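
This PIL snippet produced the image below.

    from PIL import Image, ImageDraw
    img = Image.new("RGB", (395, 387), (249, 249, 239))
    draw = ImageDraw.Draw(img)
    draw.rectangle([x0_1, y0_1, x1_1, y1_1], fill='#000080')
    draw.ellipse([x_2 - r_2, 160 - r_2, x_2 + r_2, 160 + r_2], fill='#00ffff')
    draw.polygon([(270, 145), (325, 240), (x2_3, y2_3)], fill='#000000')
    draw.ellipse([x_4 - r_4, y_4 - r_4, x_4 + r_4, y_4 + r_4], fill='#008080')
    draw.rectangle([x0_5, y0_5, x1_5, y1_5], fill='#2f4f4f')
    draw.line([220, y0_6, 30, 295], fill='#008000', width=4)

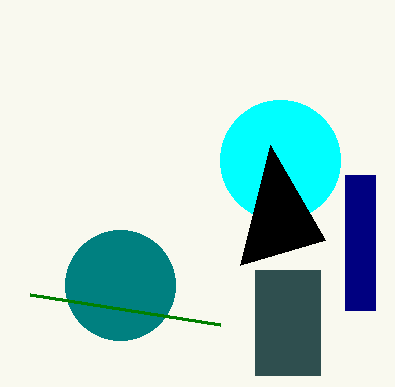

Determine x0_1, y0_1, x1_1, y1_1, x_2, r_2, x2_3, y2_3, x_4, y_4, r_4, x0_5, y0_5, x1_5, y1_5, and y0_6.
x0_1 = 345
y0_1 = 175
x1_1 = 375
y1_1 = 310
x_2 = 280
r_2 = 60
x2_3 = 240
y2_3 = 265
x_4 = 120
y_4 = 285
r_4 = 55
x0_5 = 255
y0_5 = 270
x1_5 = 320
y1_5 = 375
y0_6 = 325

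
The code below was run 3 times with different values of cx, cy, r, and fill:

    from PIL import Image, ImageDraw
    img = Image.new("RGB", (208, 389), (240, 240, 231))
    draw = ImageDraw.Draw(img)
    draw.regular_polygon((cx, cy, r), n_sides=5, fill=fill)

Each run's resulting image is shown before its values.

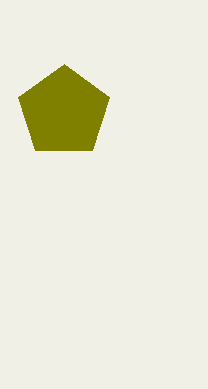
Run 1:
cx = 64, cy = 112, r = 48, fill = 'olive'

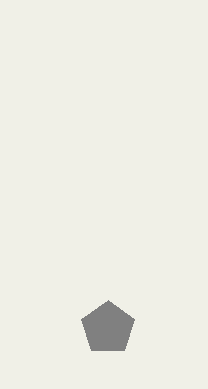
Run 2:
cx = 108, cy = 328, r = 28, fill = 'gray'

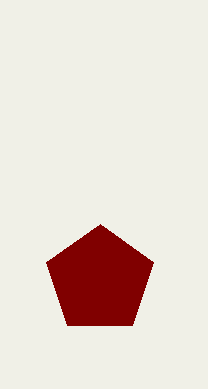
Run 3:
cx = 100; cy = 280; r = 56; fill = 'maroon'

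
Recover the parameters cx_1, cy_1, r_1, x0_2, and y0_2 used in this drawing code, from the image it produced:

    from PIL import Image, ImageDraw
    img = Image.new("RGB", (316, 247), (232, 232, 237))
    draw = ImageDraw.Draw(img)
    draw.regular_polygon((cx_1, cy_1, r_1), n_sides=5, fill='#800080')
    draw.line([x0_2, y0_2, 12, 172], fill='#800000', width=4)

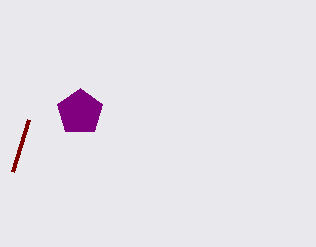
cx_1 = 80, cy_1 = 112, r_1 = 24, x0_2 = 28, y0_2 = 120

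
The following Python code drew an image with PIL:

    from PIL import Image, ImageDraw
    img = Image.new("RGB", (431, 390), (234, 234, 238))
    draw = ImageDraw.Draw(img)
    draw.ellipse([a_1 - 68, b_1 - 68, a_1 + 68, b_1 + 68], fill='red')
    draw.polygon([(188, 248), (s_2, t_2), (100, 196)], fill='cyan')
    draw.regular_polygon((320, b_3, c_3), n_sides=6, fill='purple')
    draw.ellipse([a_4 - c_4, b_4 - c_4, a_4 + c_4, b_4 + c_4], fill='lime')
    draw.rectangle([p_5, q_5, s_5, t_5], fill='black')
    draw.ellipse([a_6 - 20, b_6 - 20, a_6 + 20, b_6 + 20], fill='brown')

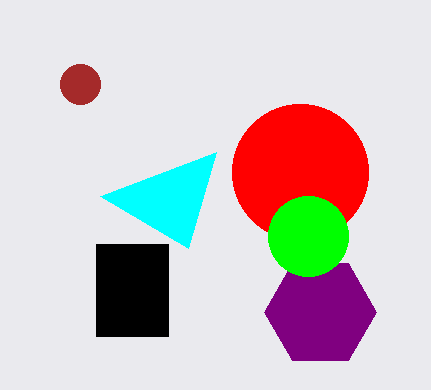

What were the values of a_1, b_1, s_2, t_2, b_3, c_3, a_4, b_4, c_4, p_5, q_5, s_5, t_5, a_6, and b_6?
a_1 = 300, b_1 = 172, s_2 = 216, t_2 = 152, b_3 = 312, c_3 = 56, a_4 = 308, b_4 = 236, c_4 = 40, p_5 = 96, q_5 = 244, s_5 = 168, t_5 = 336, a_6 = 80, b_6 = 84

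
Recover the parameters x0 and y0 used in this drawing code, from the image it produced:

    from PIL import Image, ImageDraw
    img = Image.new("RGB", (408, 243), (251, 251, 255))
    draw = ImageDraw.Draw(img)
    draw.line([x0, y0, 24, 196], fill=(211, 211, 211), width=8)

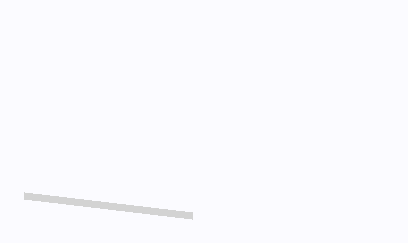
x0 = 192, y0 = 216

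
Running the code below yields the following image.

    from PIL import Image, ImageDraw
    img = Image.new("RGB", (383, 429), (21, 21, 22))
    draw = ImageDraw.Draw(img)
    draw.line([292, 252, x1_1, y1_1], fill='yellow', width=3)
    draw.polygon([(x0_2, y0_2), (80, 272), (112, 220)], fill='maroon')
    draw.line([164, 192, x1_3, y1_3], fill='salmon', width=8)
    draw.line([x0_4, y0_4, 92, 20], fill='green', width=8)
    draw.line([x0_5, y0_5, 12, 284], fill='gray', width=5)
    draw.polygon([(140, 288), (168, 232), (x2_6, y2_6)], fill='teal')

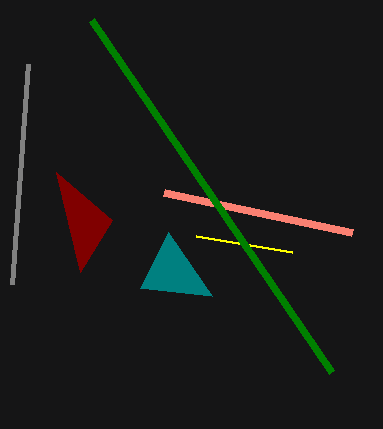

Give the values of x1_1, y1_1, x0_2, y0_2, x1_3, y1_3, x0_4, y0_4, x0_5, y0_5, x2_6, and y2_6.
x1_1 = 196, y1_1 = 236, x0_2 = 56, y0_2 = 172, x1_3 = 352, y1_3 = 232, x0_4 = 332, y0_4 = 372, x0_5 = 28, y0_5 = 64, x2_6 = 212, y2_6 = 296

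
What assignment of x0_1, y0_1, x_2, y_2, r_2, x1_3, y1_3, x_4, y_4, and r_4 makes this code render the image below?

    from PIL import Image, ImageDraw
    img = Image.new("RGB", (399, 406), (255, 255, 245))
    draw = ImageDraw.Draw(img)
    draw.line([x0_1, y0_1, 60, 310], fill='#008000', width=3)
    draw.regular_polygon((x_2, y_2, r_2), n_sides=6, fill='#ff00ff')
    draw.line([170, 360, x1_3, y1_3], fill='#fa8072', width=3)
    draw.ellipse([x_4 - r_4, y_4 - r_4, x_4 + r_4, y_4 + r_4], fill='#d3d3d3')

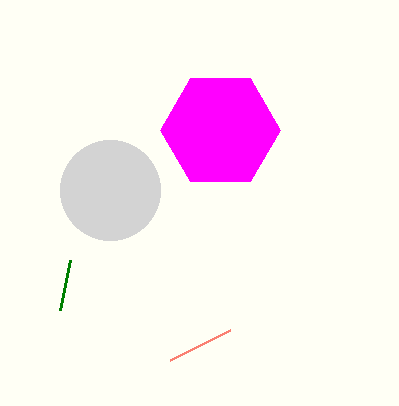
x0_1 = 70
y0_1 = 260
x_2 = 220
y_2 = 130
r_2 = 60
x1_3 = 230
y1_3 = 330
x_4 = 110
y_4 = 190
r_4 = 50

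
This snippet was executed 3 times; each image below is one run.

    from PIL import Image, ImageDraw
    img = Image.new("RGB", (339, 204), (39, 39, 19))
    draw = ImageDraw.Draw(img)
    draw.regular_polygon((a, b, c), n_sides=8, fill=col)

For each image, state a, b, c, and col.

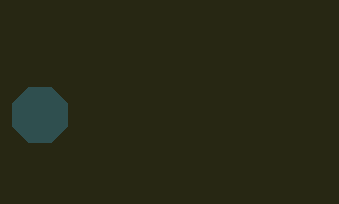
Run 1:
a = 40
b = 115
c = 30
col = 'darkslategray'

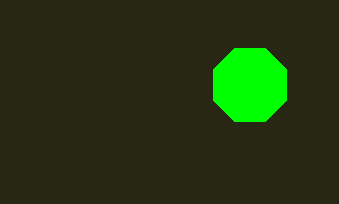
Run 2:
a = 250, b = 85, c = 40, col = 'lime'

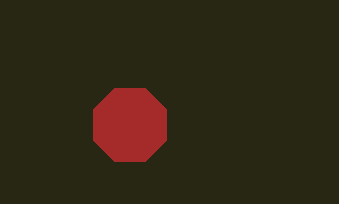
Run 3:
a = 130; b = 125; c = 40; col = 'brown'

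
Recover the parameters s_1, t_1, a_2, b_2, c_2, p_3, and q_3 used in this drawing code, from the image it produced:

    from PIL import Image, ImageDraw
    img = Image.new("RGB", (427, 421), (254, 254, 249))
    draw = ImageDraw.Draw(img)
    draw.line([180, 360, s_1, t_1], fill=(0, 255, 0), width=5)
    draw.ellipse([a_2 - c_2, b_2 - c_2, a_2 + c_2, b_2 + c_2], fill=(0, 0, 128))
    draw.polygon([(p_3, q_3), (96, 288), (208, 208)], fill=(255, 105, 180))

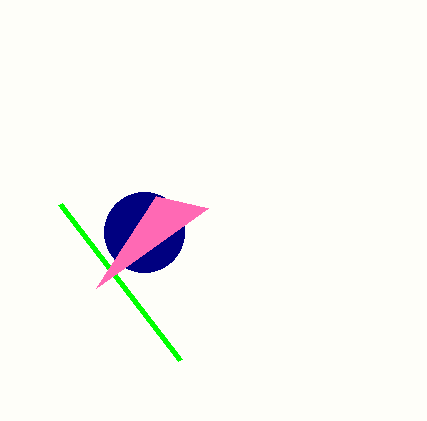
s_1 = 60; t_1 = 204; a_2 = 144; b_2 = 232; c_2 = 40; p_3 = 156; q_3 = 196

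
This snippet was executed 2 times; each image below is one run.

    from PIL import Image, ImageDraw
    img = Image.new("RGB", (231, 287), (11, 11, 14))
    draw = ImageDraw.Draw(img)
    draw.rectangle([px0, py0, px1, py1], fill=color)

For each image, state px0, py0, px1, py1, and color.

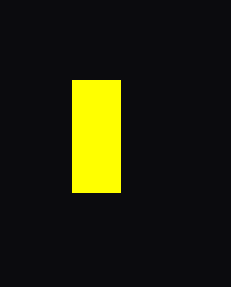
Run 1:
px0 = 72; py0 = 80; px1 = 120; py1 = 192; color = 'yellow'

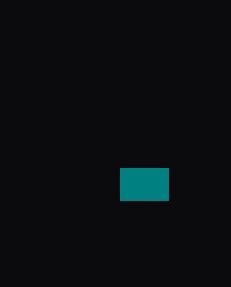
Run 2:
px0 = 120, py0 = 168, px1 = 168, py1 = 200, color = 'teal'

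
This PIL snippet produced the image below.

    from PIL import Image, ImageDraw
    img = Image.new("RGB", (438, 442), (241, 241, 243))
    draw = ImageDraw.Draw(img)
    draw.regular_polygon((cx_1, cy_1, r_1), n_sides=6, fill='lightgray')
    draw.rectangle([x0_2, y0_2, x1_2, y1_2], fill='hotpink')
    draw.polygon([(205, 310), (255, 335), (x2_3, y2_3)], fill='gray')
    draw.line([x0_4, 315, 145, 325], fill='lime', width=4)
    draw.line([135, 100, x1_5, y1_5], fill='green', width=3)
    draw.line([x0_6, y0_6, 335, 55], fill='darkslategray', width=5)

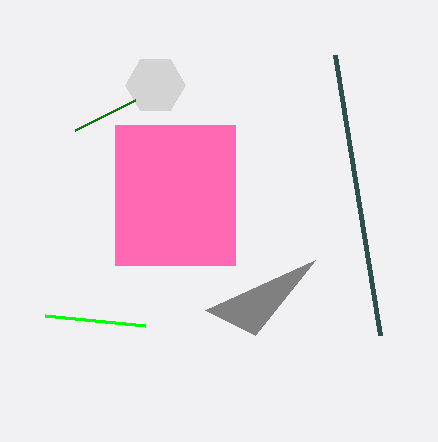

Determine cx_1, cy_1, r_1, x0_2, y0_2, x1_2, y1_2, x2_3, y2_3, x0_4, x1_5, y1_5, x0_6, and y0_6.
cx_1 = 155; cy_1 = 85; r_1 = 30; x0_2 = 115; y0_2 = 125; x1_2 = 235; y1_2 = 265; x2_3 = 315; y2_3 = 260; x0_4 = 45; x1_5 = 75; y1_5 = 130; x0_6 = 380; y0_6 = 335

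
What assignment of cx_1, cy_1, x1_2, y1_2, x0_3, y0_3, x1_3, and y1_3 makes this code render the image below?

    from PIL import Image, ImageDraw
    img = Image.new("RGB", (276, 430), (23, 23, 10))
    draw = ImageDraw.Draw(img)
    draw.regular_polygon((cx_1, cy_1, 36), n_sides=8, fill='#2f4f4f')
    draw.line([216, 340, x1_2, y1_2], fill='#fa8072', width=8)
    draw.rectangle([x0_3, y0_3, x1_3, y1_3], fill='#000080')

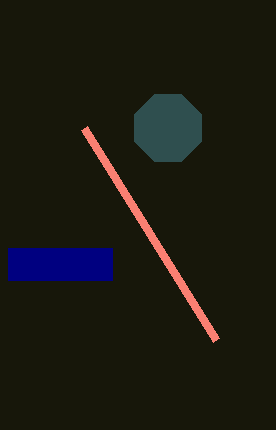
cx_1 = 168
cy_1 = 128
x1_2 = 84
y1_2 = 128
x0_3 = 8
y0_3 = 248
x1_3 = 112
y1_3 = 280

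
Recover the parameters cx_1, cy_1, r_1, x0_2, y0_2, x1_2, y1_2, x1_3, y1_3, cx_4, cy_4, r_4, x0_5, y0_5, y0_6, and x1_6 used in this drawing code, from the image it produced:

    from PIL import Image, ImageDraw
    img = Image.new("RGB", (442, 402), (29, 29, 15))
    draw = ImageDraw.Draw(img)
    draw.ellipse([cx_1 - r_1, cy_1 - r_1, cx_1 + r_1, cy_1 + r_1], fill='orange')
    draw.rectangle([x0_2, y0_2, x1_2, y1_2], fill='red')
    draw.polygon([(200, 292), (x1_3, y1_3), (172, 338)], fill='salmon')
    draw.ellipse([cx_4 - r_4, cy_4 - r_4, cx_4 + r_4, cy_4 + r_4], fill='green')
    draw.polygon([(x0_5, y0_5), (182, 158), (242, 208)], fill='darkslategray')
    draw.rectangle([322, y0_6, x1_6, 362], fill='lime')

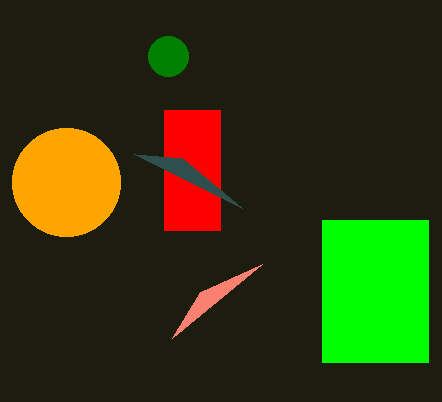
cx_1 = 66; cy_1 = 182; r_1 = 54; x0_2 = 164; y0_2 = 110; x1_2 = 220; y1_2 = 230; x1_3 = 262; y1_3 = 264; cx_4 = 168; cy_4 = 56; r_4 = 20; x0_5 = 134; y0_5 = 154; y0_6 = 220; x1_6 = 428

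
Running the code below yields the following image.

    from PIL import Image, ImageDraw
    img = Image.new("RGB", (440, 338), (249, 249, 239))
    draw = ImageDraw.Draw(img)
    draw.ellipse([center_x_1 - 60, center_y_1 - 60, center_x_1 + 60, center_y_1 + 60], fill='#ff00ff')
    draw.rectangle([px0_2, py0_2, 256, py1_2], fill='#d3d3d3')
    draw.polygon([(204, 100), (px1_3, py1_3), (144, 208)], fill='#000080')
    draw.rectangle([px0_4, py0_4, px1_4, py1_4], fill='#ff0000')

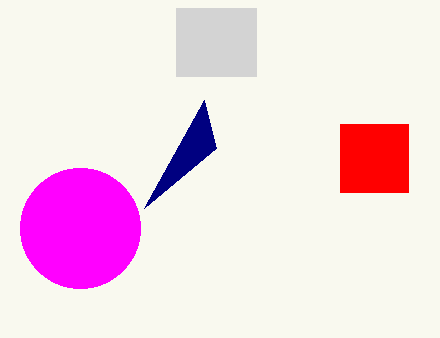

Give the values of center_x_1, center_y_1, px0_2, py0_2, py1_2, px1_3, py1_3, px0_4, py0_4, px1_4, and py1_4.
center_x_1 = 80; center_y_1 = 228; px0_2 = 176; py0_2 = 8; py1_2 = 76; px1_3 = 216; py1_3 = 148; px0_4 = 340; py0_4 = 124; px1_4 = 408; py1_4 = 192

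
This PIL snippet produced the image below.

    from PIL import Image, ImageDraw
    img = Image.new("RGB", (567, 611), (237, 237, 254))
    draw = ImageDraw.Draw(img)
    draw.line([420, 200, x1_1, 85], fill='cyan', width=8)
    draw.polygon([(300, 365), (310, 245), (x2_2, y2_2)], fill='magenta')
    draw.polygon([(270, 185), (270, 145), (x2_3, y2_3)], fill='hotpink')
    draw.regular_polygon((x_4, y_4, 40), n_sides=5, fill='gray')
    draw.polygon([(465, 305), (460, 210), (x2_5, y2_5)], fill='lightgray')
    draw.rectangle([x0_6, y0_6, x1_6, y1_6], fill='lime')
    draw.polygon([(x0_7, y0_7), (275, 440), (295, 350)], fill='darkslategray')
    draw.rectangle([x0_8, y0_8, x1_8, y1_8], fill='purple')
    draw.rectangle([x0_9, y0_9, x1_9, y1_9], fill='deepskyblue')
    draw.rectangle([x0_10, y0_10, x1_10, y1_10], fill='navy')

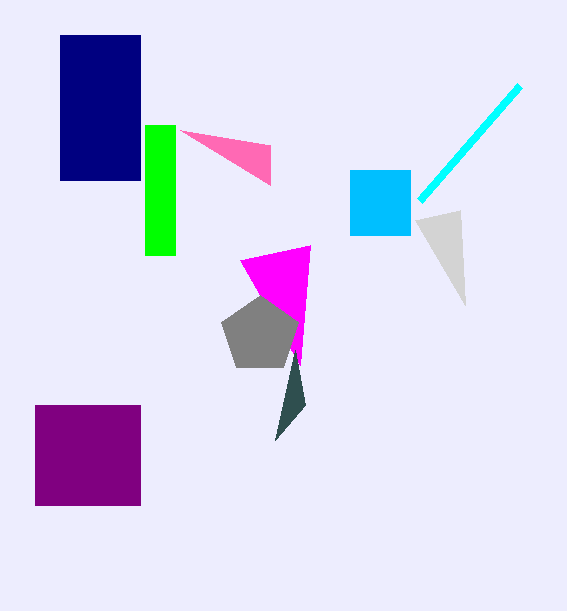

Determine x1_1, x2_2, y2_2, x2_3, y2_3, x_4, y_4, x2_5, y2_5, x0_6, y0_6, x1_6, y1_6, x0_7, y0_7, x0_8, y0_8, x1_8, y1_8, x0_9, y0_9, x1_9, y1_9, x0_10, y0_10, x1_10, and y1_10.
x1_1 = 520, x2_2 = 240, y2_2 = 260, x2_3 = 180, y2_3 = 130, x_4 = 260, y_4 = 335, x2_5 = 415, y2_5 = 220, x0_6 = 145, y0_6 = 125, x1_6 = 175, y1_6 = 255, x0_7 = 305, y0_7 = 405, x0_8 = 35, y0_8 = 405, x1_8 = 140, y1_8 = 505, x0_9 = 350, y0_9 = 170, x1_9 = 410, y1_9 = 235, x0_10 = 60, y0_10 = 35, x1_10 = 140, y1_10 = 180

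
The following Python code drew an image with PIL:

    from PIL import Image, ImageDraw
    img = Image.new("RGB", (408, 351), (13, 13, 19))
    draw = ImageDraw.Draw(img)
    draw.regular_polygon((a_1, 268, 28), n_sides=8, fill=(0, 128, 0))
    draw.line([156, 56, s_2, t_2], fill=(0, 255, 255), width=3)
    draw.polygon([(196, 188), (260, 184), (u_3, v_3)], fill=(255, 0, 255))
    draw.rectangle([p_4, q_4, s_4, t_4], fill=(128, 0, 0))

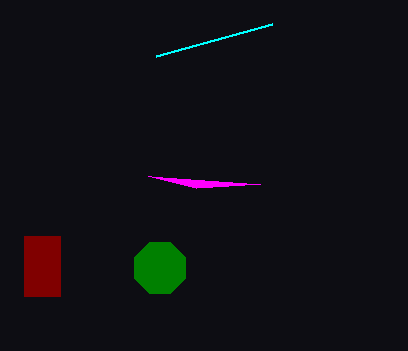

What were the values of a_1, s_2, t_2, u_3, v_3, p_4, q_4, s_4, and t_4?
a_1 = 160, s_2 = 272, t_2 = 24, u_3 = 148, v_3 = 176, p_4 = 24, q_4 = 236, s_4 = 60, t_4 = 296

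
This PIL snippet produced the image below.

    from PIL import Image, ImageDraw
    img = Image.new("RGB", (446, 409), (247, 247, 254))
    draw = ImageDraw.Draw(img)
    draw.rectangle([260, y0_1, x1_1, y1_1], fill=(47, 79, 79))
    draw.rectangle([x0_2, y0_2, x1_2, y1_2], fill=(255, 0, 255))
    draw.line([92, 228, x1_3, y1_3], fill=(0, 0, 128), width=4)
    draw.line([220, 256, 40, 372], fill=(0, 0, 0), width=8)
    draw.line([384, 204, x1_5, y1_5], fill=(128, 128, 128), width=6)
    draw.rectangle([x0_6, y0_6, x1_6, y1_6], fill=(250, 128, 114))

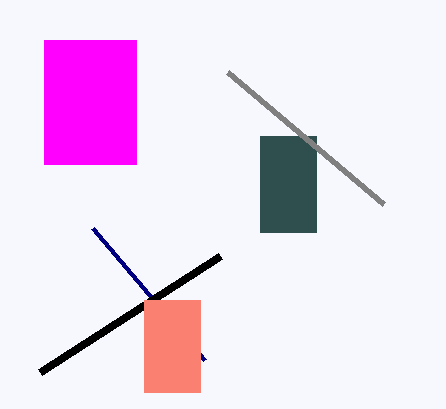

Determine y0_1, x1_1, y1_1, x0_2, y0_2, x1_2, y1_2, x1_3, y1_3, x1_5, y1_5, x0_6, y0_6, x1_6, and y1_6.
y0_1 = 136; x1_1 = 316; y1_1 = 232; x0_2 = 44; y0_2 = 40; x1_2 = 136; y1_2 = 164; x1_3 = 204; y1_3 = 360; x1_5 = 228; y1_5 = 72; x0_6 = 144; y0_6 = 300; x1_6 = 200; y1_6 = 392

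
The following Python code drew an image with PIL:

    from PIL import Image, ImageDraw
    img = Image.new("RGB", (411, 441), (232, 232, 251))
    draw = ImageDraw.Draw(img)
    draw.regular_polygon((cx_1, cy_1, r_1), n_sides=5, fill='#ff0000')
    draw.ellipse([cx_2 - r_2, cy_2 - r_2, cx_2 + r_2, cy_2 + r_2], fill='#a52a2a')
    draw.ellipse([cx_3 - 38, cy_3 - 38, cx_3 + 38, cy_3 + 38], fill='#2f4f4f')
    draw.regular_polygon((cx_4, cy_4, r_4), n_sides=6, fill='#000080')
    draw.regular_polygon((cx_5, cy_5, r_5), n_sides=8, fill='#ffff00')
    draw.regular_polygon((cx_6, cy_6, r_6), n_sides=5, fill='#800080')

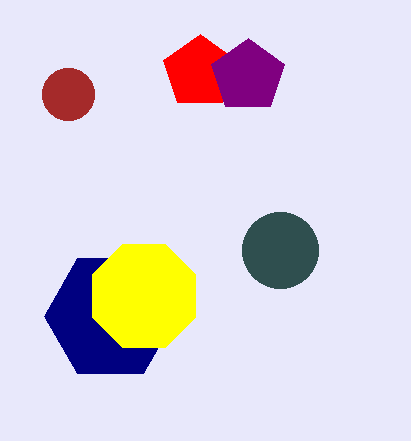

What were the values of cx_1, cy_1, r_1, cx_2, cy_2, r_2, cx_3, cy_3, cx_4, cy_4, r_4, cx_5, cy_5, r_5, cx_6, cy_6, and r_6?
cx_1 = 200; cy_1 = 72; r_1 = 38; cx_2 = 68; cy_2 = 94; r_2 = 26; cx_3 = 280; cy_3 = 250; cx_4 = 110; cy_4 = 316; r_4 = 66; cx_5 = 144; cy_5 = 296; r_5 = 56; cx_6 = 248; cy_6 = 76; r_6 = 38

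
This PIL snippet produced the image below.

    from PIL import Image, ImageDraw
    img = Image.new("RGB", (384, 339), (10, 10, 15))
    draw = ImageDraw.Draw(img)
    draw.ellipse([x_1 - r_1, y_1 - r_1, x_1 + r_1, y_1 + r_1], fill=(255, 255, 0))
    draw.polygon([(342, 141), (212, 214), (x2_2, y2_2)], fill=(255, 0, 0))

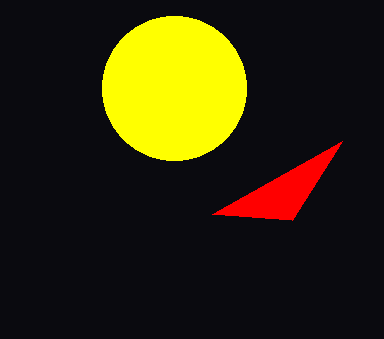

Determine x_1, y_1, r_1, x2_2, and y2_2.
x_1 = 174, y_1 = 88, r_1 = 72, x2_2 = 292, y2_2 = 220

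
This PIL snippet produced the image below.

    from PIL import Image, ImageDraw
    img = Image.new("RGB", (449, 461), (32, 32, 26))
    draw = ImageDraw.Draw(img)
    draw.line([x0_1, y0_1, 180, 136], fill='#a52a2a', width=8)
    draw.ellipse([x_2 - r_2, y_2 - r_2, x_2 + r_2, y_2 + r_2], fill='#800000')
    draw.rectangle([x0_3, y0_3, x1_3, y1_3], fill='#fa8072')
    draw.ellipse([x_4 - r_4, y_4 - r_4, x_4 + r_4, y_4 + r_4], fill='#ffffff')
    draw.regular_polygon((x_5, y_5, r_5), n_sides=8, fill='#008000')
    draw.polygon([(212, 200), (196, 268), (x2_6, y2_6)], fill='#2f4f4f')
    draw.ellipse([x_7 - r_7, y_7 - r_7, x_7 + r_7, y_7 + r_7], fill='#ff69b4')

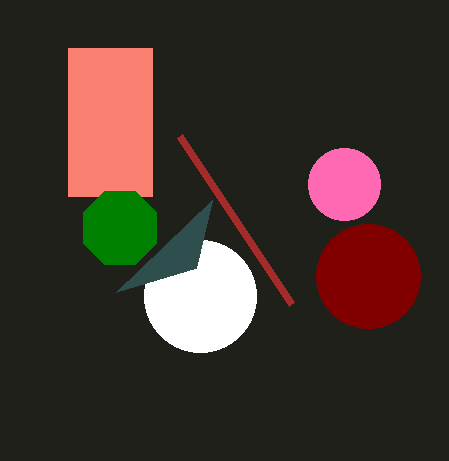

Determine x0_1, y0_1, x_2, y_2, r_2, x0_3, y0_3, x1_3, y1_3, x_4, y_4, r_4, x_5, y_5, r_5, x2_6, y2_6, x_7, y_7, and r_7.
x0_1 = 292, y0_1 = 304, x_2 = 368, y_2 = 276, r_2 = 52, x0_3 = 68, y0_3 = 48, x1_3 = 152, y1_3 = 196, x_4 = 200, y_4 = 296, r_4 = 56, x_5 = 120, y_5 = 228, r_5 = 40, x2_6 = 116, y2_6 = 292, x_7 = 344, y_7 = 184, r_7 = 36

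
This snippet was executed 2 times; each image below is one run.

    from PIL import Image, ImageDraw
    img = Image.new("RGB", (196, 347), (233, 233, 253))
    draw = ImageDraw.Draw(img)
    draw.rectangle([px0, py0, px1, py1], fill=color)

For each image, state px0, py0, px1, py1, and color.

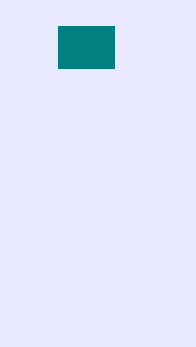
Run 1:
px0 = 58
py0 = 26
px1 = 114
py1 = 68
color = 'teal'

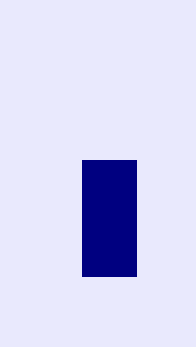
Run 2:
px0 = 82; py0 = 160; px1 = 136; py1 = 276; color = 'navy'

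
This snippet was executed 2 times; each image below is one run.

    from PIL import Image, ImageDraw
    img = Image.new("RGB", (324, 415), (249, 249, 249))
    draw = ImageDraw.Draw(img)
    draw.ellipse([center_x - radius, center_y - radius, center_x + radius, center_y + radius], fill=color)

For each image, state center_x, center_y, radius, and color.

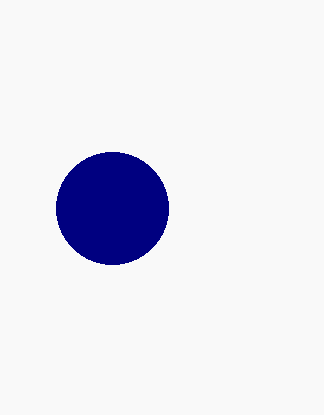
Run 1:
center_x = 112, center_y = 208, radius = 56, color = 'navy'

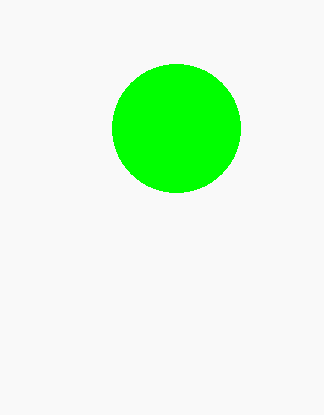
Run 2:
center_x = 176, center_y = 128, radius = 64, color = 'lime'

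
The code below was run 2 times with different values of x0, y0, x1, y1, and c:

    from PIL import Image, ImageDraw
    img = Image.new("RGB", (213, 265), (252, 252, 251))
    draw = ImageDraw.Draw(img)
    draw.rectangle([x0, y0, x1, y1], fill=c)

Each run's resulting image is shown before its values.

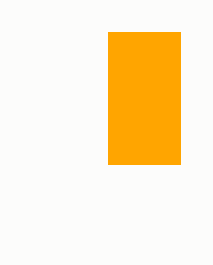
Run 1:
x0 = 108, y0 = 32, x1 = 180, y1 = 164, c = 'orange'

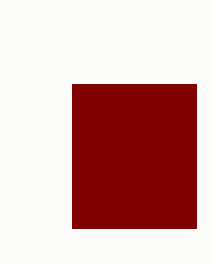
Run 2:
x0 = 72
y0 = 84
x1 = 196
y1 = 228
c = 'maroon'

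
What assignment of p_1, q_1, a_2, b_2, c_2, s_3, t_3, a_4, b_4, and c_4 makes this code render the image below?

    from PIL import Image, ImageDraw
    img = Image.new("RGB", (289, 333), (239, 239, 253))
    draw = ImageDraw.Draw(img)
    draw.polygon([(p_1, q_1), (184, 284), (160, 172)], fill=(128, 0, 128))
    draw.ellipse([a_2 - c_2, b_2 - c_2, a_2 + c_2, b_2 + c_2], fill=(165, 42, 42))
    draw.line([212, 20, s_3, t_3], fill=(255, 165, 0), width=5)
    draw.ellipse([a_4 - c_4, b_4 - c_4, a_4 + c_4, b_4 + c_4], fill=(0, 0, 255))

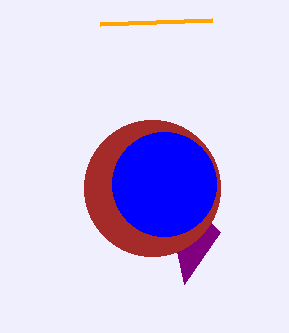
p_1 = 220, q_1 = 232, a_2 = 152, b_2 = 188, c_2 = 68, s_3 = 100, t_3 = 24, a_4 = 164, b_4 = 184, c_4 = 52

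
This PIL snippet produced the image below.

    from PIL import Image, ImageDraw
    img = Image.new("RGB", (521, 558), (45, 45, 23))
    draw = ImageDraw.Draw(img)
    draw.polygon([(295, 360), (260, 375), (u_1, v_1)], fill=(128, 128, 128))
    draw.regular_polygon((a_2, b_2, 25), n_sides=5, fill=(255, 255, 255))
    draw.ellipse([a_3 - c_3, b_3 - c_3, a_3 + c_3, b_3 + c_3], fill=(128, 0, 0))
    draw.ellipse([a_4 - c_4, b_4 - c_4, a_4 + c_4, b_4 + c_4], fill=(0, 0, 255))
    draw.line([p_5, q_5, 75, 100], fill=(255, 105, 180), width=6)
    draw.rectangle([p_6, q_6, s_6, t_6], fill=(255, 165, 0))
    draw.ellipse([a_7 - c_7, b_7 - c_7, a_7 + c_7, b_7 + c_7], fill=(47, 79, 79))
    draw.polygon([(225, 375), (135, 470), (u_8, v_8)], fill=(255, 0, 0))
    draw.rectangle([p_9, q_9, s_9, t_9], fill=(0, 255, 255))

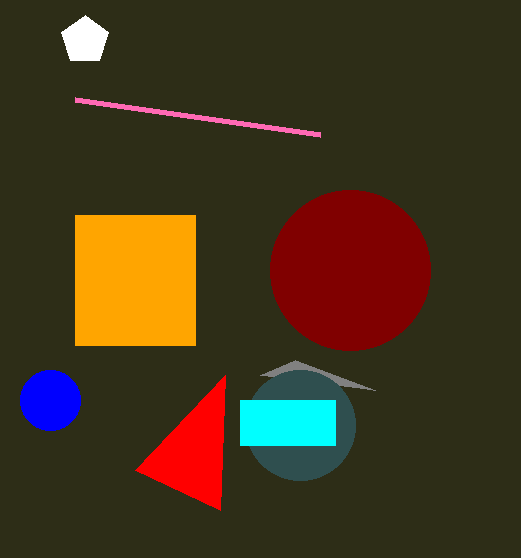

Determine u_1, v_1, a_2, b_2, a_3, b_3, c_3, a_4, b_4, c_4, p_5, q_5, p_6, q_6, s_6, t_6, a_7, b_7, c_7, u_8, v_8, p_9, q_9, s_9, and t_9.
u_1 = 375; v_1 = 390; a_2 = 85; b_2 = 40; a_3 = 350; b_3 = 270; c_3 = 80; a_4 = 50; b_4 = 400; c_4 = 30; p_5 = 320; q_5 = 135; p_6 = 75; q_6 = 215; s_6 = 195; t_6 = 345; a_7 = 300; b_7 = 425; c_7 = 55; u_8 = 220; v_8 = 510; p_9 = 240; q_9 = 400; s_9 = 335; t_9 = 445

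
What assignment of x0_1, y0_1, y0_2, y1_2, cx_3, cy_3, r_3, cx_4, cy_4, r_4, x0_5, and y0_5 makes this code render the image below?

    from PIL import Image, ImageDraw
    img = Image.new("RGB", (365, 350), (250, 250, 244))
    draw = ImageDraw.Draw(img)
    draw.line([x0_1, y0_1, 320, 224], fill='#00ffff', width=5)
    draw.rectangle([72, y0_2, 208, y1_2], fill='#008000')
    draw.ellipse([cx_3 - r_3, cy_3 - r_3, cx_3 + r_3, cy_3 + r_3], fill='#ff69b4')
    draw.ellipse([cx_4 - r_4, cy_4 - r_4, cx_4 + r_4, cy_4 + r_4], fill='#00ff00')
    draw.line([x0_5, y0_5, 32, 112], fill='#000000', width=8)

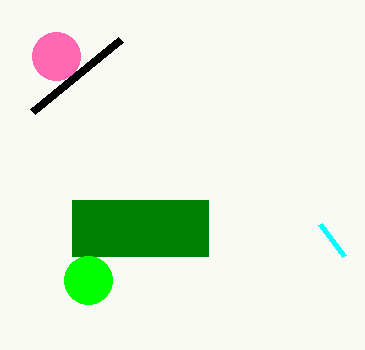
x0_1 = 344, y0_1 = 256, y0_2 = 200, y1_2 = 256, cx_3 = 56, cy_3 = 56, r_3 = 24, cx_4 = 88, cy_4 = 280, r_4 = 24, x0_5 = 120, y0_5 = 40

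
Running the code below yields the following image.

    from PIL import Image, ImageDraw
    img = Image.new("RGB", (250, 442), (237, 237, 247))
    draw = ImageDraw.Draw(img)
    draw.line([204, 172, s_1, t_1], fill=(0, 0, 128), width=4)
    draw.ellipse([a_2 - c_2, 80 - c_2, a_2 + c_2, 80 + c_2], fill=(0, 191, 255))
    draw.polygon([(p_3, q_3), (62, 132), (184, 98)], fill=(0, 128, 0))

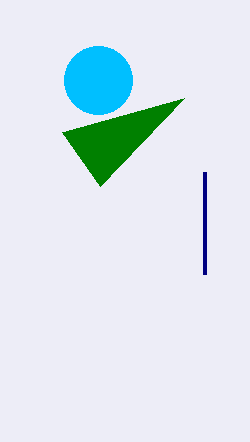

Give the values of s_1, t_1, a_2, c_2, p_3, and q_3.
s_1 = 204, t_1 = 274, a_2 = 98, c_2 = 34, p_3 = 100, q_3 = 186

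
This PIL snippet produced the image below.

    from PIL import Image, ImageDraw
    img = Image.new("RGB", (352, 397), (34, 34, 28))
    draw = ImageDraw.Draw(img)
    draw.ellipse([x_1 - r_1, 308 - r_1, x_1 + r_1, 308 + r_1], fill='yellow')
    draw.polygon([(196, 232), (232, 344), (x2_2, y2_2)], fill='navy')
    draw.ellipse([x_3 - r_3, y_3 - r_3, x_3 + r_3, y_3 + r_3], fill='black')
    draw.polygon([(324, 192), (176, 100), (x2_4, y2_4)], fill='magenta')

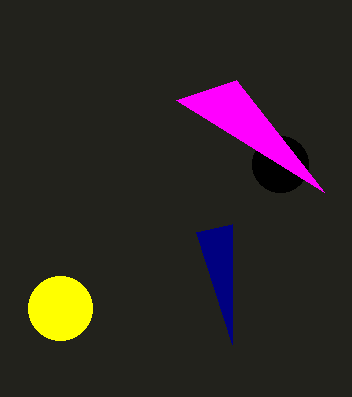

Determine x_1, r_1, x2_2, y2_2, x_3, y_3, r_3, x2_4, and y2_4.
x_1 = 60, r_1 = 32, x2_2 = 232, y2_2 = 224, x_3 = 280, y_3 = 164, r_3 = 28, x2_4 = 236, y2_4 = 80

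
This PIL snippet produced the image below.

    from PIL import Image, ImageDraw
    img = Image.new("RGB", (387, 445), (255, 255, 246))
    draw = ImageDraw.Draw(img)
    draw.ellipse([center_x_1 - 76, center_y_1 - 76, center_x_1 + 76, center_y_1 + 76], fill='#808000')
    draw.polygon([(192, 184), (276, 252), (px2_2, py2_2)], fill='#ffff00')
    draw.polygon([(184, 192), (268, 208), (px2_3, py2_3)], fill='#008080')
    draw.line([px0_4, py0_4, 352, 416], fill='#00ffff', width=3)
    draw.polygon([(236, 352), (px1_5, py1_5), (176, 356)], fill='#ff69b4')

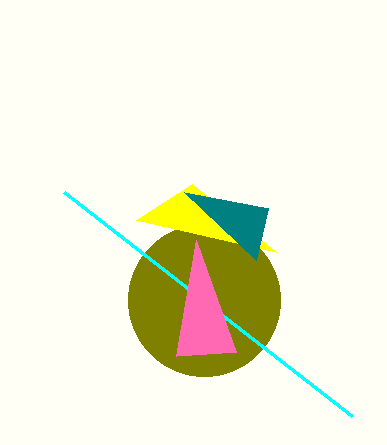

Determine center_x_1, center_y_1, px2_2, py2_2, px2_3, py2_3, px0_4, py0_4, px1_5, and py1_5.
center_x_1 = 204, center_y_1 = 300, px2_2 = 136, py2_2 = 220, px2_3 = 256, py2_3 = 260, px0_4 = 64, py0_4 = 192, px1_5 = 196, py1_5 = 240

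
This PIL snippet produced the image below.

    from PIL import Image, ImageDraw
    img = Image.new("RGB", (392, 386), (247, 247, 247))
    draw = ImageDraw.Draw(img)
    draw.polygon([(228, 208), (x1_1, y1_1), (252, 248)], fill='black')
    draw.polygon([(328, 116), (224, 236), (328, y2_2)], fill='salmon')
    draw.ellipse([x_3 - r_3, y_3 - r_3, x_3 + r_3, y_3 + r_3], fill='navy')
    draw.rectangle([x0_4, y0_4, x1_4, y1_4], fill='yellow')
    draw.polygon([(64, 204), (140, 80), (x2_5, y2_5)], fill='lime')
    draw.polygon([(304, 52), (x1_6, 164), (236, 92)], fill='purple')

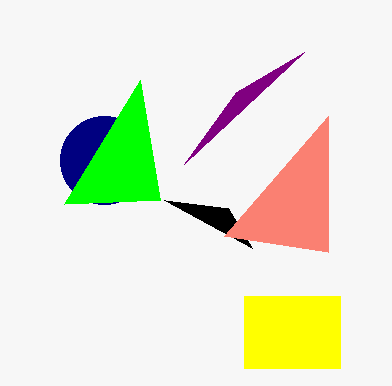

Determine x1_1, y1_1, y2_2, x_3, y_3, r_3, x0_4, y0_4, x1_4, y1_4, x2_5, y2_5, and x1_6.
x1_1 = 164, y1_1 = 200, y2_2 = 252, x_3 = 104, y_3 = 160, r_3 = 44, x0_4 = 244, y0_4 = 296, x1_4 = 340, y1_4 = 368, x2_5 = 160, y2_5 = 200, x1_6 = 184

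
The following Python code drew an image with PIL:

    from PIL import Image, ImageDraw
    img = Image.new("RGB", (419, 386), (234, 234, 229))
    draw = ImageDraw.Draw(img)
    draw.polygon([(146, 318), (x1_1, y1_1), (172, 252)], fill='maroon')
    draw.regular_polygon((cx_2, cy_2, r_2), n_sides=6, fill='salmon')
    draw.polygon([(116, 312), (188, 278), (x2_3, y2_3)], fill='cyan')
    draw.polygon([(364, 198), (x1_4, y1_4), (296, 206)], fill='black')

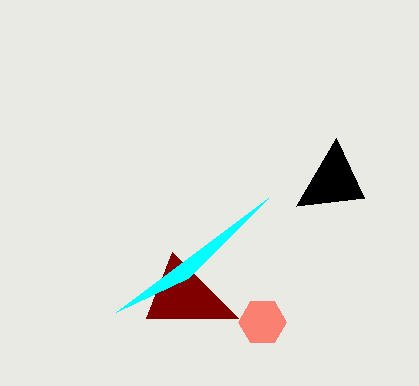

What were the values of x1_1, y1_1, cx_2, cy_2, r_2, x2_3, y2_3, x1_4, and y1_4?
x1_1 = 238
y1_1 = 318
cx_2 = 262
cy_2 = 322
r_2 = 24
x2_3 = 268
y2_3 = 198
x1_4 = 336
y1_4 = 138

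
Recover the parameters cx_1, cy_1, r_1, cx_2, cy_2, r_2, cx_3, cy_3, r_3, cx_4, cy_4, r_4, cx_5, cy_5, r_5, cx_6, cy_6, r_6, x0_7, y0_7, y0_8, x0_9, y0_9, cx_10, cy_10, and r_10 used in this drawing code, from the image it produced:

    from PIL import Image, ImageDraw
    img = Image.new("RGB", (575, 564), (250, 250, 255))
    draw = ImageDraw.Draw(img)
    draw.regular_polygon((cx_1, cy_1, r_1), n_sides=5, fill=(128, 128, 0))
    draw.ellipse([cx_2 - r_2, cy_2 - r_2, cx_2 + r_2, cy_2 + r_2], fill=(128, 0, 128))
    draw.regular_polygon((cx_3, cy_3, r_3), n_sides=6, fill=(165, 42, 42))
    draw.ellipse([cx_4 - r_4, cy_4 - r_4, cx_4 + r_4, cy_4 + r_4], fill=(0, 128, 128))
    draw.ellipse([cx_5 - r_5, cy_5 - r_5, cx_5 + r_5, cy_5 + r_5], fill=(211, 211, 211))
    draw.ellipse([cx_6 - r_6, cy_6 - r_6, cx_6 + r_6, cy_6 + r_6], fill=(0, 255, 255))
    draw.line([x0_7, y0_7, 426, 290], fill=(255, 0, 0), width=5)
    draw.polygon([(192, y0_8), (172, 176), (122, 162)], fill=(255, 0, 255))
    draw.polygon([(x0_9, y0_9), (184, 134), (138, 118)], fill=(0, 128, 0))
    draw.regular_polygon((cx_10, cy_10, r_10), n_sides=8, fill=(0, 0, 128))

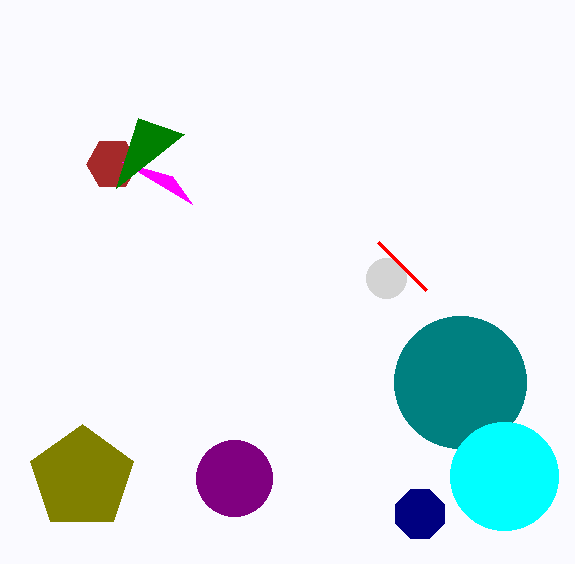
cx_1 = 82; cy_1 = 478; r_1 = 54; cx_2 = 234; cy_2 = 478; r_2 = 38; cx_3 = 112; cy_3 = 164; r_3 = 26; cx_4 = 460; cy_4 = 382; r_4 = 66; cx_5 = 386; cy_5 = 278; r_5 = 20; cx_6 = 504; cy_6 = 476; r_6 = 54; x0_7 = 378; y0_7 = 242; y0_8 = 204; x0_9 = 116; y0_9 = 188; cx_10 = 420; cy_10 = 514; r_10 = 26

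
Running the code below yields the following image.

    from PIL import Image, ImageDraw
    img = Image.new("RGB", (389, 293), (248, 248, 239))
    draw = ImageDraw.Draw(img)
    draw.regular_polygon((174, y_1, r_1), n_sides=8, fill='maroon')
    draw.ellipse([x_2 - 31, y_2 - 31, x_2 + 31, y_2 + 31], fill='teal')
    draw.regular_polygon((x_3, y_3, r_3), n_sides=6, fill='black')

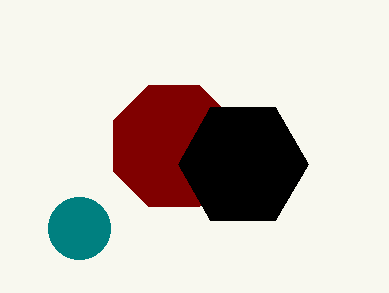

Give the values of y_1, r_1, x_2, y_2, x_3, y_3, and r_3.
y_1 = 146
r_1 = 66
x_2 = 79
y_2 = 228
x_3 = 243
y_3 = 164
r_3 = 65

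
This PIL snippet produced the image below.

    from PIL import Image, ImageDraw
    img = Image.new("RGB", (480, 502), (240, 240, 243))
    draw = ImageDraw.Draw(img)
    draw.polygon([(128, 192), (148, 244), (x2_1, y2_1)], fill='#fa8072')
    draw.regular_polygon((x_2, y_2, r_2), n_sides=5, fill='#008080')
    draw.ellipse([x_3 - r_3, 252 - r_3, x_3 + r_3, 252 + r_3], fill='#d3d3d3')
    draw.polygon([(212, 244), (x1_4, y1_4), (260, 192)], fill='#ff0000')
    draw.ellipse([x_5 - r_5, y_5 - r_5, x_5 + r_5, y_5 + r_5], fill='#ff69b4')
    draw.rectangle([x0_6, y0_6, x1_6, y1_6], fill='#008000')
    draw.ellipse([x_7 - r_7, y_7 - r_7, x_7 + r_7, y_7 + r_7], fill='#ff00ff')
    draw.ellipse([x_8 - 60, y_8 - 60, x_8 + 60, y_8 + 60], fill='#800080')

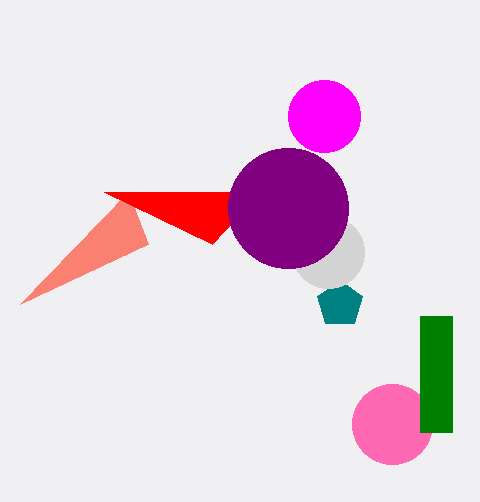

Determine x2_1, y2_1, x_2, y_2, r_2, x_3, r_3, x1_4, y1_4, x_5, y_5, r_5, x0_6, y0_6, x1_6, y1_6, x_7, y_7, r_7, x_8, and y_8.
x2_1 = 20; y2_1 = 304; x_2 = 340; y_2 = 304; r_2 = 24; x_3 = 328; r_3 = 36; x1_4 = 104; y1_4 = 192; x_5 = 392; y_5 = 424; r_5 = 40; x0_6 = 420; y0_6 = 316; x1_6 = 452; y1_6 = 432; x_7 = 324; y_7 = 116; r_7 = 36; x_8 = 288; y_8 = 208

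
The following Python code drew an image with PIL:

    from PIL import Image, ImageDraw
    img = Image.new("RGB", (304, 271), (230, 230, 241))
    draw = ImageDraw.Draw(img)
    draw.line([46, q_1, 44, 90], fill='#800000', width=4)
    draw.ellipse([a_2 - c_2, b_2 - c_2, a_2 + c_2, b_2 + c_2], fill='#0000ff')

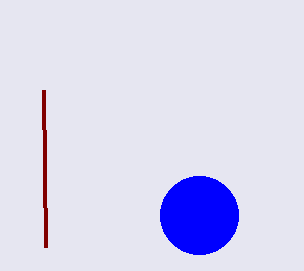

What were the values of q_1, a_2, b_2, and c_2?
q_1 = 247, a_2 = 199, b_2 = 215, c_2 = 39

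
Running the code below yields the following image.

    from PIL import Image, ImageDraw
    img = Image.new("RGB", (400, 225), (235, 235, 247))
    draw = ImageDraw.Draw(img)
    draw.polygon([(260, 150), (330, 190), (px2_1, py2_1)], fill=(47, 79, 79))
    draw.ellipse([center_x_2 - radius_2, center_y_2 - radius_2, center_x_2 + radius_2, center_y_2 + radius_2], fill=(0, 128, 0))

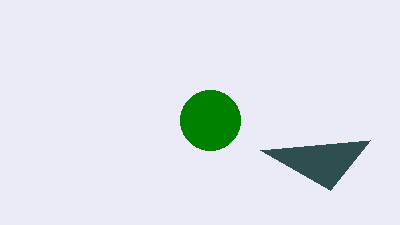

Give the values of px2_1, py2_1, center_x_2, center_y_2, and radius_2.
px2_1 = 370, py2_1 = 140, center_x_2 = 210, center_y_2 = 120, radius_2 = 30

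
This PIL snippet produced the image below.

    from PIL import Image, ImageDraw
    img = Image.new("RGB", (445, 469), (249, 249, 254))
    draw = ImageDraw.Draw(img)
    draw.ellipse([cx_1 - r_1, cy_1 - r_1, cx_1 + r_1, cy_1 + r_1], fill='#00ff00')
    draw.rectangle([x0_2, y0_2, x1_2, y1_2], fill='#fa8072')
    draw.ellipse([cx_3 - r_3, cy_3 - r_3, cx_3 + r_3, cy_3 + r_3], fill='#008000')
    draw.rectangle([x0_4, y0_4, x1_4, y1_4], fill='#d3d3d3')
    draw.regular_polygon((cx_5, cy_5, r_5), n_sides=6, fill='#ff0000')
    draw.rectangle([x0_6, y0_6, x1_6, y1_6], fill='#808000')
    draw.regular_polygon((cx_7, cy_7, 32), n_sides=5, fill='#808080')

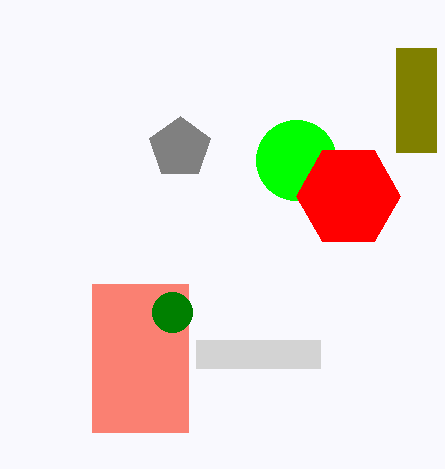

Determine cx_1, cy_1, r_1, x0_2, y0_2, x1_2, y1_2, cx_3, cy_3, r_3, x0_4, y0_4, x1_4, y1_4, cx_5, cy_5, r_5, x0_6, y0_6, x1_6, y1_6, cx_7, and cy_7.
cx_1 = 296, cy_1 = 160, r_1 = 40, x0_2 = 92, y0_2 = 284, x1_2 = 188, y1_2 = 432, cx_3 = 172, cy_3 = 312, r_3 = 20, x0_4 = 196, y0_4 = 340, x1_4 = 320, y1_4 = 368, cx_5 = 348, cy_5 = 196, r_5 = 52, x0_6 = 396, y0_6 = 48, x1_6 = 436, y1_6 = 152, cx_7 = 180, cy_7 = 148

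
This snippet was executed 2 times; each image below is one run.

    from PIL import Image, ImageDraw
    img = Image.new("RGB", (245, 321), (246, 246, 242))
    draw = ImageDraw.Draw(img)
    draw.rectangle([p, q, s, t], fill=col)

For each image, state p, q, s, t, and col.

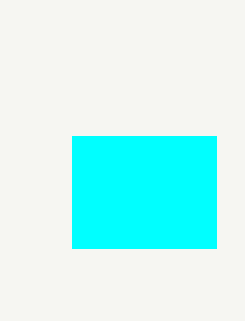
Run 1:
p = 72, q = 136, s = 216, t = 248, col = 'cyan'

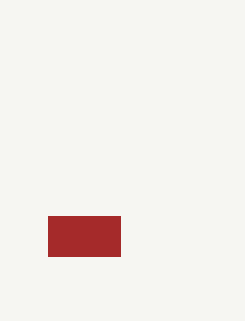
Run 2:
p = 48; q = 216; s = 120; t = 256; col = 'brown'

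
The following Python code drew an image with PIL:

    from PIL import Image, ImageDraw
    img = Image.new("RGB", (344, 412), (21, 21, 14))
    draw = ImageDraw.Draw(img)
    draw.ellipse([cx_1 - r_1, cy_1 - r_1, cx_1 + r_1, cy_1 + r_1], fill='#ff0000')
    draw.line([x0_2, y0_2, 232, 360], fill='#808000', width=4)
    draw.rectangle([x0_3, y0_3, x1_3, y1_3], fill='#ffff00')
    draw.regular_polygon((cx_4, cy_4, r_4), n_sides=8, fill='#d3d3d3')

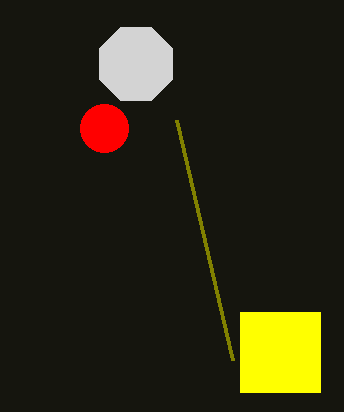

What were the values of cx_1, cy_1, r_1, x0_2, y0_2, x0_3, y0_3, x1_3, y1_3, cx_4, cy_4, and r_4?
cx_1 = 104
cy_1 = 128
r_1 = 24
x0_2 = 176
y0_2 = 120
x0_3 = 240
y0_3 = 312
x1_3 = 320
y1_3 = 392
cx_4 = 136
cy_4 = 64
r_4 = 40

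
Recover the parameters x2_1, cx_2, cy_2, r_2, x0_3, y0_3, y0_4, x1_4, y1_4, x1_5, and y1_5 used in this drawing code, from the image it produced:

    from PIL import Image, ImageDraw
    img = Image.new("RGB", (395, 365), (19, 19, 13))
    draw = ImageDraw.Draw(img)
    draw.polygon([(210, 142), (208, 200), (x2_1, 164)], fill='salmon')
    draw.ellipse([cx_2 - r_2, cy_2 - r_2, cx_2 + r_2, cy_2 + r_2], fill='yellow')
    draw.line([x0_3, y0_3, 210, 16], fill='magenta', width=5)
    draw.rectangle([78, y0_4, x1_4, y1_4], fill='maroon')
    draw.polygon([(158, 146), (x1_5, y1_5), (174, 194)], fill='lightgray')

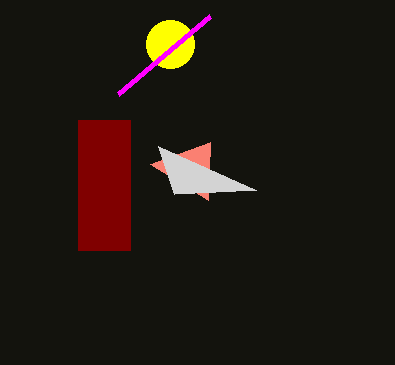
x2_1 = 150
cx_2 = 170
cy_2 = 44
r_2 = 24
x0_3 = 118
y0_3 = 94
y0_4 = 120
x1_4 = 130
y1_4 = 250
x1_5 = 256
y1_5 = 190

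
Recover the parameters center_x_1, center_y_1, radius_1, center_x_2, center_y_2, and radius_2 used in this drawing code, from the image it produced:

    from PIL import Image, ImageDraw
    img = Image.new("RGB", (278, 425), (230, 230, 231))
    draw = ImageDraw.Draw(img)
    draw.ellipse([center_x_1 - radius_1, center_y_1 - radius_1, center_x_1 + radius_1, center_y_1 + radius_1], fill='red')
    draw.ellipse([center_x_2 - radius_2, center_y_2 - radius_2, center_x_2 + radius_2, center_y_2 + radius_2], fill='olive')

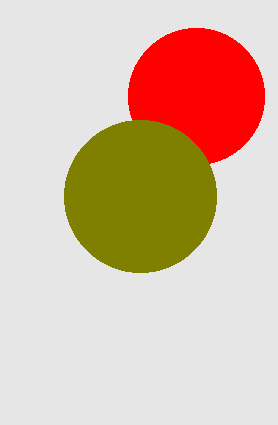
center_x_1 = 196
center_y_1 = 96
radius_1 = 68
center_x_2 = 140
center_y_2 = 196
radius_2 = 76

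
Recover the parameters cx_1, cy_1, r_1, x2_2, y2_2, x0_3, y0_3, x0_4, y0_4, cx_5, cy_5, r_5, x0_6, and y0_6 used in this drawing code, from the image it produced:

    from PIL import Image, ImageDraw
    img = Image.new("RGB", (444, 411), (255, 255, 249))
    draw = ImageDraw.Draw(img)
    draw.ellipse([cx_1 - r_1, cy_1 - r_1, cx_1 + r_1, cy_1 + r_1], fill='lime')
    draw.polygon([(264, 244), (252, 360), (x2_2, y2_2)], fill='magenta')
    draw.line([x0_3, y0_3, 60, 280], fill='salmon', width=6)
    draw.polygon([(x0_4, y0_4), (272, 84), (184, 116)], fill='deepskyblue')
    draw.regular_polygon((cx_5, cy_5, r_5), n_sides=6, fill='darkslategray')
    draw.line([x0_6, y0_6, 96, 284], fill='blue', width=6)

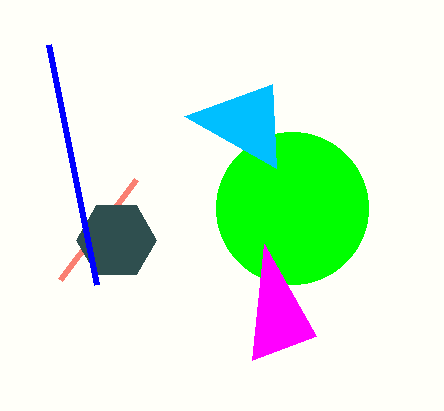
cx_1 = 292; cy_1 = 208; r_1 = 76; x2_2 = 316; y2_2 = 336; x0_3 = 136; y0_3 = 180; x0_4 = 276; y0_4 = 168; cx_5 = 116; cy_5 = 240; r_5 = 40; x0_6 = 48; y0_6 = 44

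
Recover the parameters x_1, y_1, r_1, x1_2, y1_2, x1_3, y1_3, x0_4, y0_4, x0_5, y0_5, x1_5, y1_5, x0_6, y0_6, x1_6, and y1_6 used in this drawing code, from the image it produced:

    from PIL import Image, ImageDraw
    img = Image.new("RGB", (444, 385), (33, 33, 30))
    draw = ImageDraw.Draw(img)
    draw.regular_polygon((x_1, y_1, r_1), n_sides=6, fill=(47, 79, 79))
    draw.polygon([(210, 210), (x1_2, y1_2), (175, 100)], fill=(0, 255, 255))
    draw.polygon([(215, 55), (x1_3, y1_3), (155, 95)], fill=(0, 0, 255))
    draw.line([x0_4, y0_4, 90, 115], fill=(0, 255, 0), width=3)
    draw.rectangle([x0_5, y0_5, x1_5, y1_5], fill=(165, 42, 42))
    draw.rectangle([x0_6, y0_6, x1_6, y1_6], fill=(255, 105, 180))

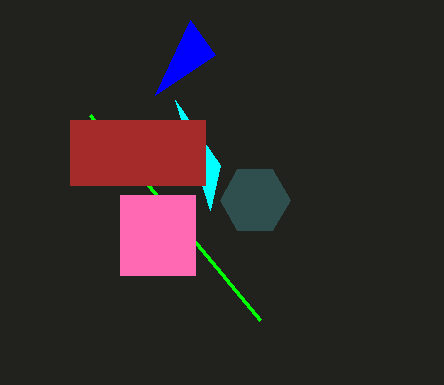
x_1 = 255, y_1 = 200, r_1 = 35, x1_2 = 220, y1_2 = 165, x1_3 = 190, y1_3 = 20, x0_4 = 260, y0_4 = 320, x0_5 = 70, y0_5 = 120, x1_5 = 205, y1_5 = 185, x0_6 = 120, y0_6 = 195, x1_6 = 195, y1_6 = 275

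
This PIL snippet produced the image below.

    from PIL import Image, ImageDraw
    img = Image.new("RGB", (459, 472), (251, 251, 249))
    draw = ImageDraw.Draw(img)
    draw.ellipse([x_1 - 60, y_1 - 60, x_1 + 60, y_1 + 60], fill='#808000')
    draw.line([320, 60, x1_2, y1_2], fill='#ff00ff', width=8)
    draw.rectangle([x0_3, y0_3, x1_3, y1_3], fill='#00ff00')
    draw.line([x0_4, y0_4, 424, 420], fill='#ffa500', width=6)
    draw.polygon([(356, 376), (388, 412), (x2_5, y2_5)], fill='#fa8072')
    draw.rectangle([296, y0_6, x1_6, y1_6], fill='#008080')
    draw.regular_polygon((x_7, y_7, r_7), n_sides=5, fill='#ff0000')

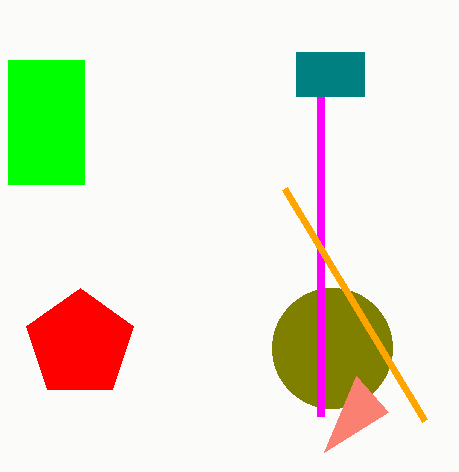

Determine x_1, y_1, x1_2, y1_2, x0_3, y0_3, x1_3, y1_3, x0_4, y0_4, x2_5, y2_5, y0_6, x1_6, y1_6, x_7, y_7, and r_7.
x_1 = 332, y_1 = 348, x1_2 = 320, y1_2 = 416, x0_3 = 8, y0_3 = 60, x1_3 = 84, y1_3 = 184, x0_4 = 284, y0_4 = 188, x2_5 = 324, y2_5 = 452, y0_6 = 52, x1_6 = 364, y1_6 = 96, x_7 = 80, y_7 = 344, r_7 = 56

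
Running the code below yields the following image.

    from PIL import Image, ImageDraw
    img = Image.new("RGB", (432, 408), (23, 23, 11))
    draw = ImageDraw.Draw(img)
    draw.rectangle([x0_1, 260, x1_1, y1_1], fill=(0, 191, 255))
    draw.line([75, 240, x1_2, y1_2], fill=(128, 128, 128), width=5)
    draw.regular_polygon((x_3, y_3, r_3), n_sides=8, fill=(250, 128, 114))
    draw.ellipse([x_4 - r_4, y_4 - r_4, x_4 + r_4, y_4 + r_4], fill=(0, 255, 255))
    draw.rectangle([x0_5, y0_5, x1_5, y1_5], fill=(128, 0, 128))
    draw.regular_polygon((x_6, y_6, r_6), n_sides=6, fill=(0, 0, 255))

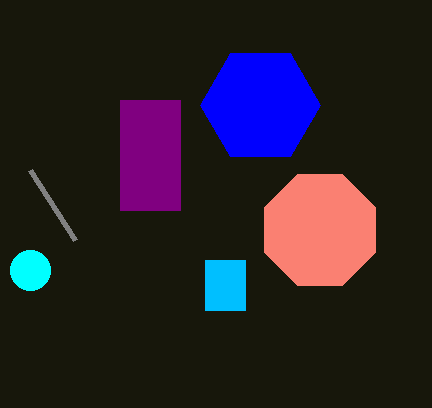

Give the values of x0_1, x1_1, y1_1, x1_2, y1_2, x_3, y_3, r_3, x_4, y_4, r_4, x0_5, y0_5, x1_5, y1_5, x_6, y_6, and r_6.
x0_1 = 205, x1_1 = 245, y1_1 = 310, x1_2 = 30, y1_2 = 170, x_3 = 320, y_3 = 230, r_3 = 60, x_4 = 30, y_4 = 270, r_4 = 20, x0_5 = 120, y0_5 = 100, x1_5 = 180, y1_5 = 210, x_6 = 260, y_6 = 105, r_6 = 60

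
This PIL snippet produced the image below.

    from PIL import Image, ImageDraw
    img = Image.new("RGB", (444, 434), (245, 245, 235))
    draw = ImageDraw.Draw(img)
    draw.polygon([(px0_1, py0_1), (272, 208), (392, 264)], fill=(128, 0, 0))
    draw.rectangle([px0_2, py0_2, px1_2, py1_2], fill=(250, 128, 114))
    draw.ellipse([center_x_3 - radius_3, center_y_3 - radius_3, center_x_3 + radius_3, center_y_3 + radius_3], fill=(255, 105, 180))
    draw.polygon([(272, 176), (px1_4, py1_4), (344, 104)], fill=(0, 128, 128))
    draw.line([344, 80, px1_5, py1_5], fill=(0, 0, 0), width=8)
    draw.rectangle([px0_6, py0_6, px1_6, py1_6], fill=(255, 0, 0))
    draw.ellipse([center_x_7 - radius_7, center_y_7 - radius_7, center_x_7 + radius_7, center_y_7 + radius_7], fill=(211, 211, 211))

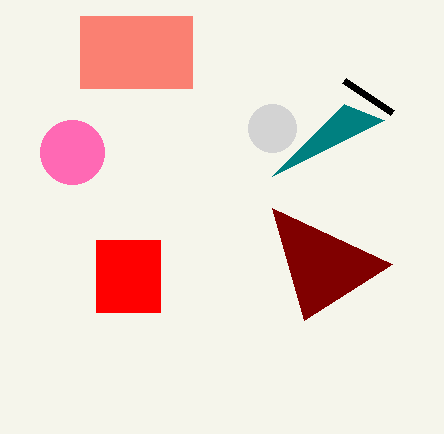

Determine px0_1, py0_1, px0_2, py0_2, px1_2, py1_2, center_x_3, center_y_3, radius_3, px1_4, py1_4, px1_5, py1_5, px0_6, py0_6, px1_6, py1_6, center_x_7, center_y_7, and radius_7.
px0_1 = 304, py0_1 = 320, px0_2 = 80, py0_2 = 16, px1_2 = 192, py1_2 = 88, center_x_3 = 72, center_y_3 = 152, radius_3 = 32, px1_4 = 384, py1_4 = 120, px1_5 = 392, py1_5 = 112, px0_6 = 96, py0_6 = 240, px1_6 = 160, py1_6 = 312, center_x_7 = 272, center_y_7 = 128, radius_7 = 24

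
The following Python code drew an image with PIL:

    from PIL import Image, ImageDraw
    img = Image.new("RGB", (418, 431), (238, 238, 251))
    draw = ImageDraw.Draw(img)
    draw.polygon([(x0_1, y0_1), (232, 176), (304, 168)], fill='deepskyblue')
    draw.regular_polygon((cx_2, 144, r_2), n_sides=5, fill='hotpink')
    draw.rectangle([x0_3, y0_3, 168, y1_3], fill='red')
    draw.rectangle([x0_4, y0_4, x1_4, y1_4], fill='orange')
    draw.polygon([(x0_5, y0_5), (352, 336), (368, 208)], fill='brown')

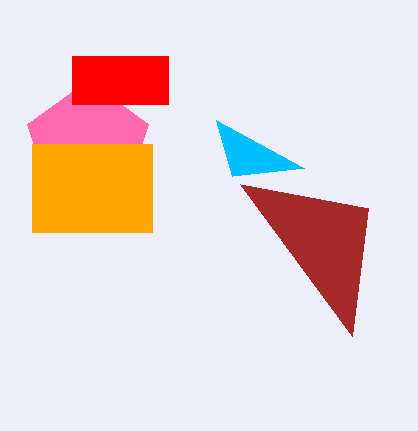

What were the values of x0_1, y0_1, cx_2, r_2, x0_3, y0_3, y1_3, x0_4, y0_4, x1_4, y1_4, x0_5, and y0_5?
x0_1 = 216
y0_1 = 120
cx_2 = 88
r_2 = 64
x0_3 = 72
y0_3 = 56
y1_3 = 104
x0_4 = 32
y0_4 = 144
x1_4 = 152
y1_4 = 232
x0_5 = 240
y0_5 = 184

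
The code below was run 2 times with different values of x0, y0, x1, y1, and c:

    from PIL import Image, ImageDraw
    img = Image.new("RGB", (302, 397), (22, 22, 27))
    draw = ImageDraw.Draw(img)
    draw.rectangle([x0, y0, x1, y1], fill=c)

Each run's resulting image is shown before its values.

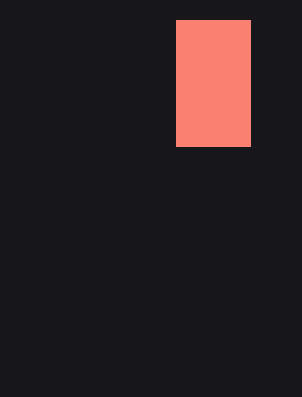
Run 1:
x0 = 176
y0 = 20
x1 = 250
y1 = 146
c = 'salmon'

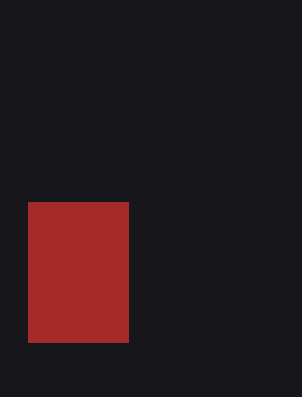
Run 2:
x0 = 28, y0 = 202, x1 = 128, y1 = 342, c = 'brown'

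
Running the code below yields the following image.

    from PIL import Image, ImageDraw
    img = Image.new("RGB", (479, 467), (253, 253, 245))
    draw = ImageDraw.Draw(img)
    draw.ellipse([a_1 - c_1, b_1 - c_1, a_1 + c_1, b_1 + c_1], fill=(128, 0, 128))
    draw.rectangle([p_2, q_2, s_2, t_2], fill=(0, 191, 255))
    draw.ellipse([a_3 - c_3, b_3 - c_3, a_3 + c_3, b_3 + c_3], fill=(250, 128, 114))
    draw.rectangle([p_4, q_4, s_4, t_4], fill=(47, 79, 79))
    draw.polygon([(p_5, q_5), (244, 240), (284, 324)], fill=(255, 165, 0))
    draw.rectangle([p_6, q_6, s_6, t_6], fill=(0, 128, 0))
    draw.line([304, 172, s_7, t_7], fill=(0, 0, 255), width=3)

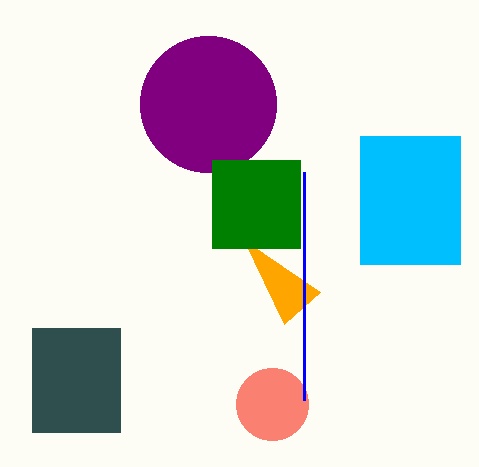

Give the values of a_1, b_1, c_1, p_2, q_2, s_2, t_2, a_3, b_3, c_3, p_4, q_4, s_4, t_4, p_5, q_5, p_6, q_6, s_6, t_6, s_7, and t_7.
a_1 = 208, b_1 = 104, c_1 = 68, p_2 = 360, q_2 = 136, s_2 = 460, t_2 = 264, a_3 = 272, b_3 = 404, c_3 = 36, p_4 = 32, q_4 = 328, s_4 = 120, t_4 = 432, p_5 = 320, q_5 = 292, p_6 = 212, q_6 = 160, s_6 = 300, t_6 = 248, s_7 = 304, t_7 = 400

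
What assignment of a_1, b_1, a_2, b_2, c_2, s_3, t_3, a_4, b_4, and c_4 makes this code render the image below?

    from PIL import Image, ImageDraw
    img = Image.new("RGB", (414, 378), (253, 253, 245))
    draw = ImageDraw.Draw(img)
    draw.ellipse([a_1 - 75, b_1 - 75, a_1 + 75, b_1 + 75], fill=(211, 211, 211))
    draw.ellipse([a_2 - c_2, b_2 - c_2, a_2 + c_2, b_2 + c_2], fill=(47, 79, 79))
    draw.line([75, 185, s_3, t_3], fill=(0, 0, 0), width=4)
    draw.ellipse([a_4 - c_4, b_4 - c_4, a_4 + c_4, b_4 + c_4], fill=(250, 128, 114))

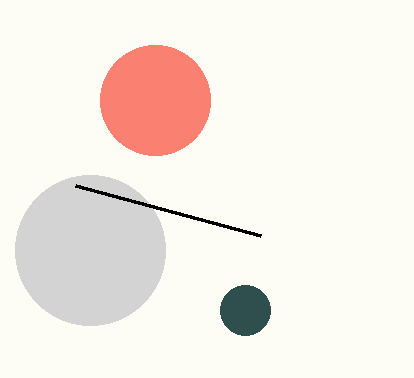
a_1 = 90
b_1 = 250
a_2 = 245
b_2 = 310
c_2 = 25
s_3 = 260
t_3 = 235
a_4 = 155
b_4 = 100
c_4 = 55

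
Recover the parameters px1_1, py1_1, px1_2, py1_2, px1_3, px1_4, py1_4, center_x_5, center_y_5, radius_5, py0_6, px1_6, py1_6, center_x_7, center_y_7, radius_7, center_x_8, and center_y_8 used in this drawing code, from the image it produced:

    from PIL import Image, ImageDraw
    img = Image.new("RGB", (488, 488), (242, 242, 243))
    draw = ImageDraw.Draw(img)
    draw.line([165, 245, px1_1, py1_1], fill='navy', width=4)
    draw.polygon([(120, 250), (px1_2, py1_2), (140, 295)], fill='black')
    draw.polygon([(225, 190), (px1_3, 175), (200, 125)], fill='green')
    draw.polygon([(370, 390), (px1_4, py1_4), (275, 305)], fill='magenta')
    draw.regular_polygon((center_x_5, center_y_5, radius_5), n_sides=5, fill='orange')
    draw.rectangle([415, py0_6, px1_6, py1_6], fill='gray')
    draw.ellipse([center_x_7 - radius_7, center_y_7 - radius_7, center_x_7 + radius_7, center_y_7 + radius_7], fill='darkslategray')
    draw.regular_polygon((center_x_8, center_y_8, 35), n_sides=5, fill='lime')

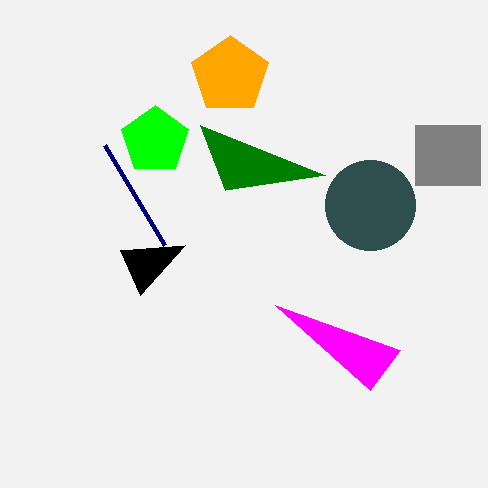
px1_1 = 105, py1_1 = 145, px1_2 = 185, py1_2 = 245, px1_3 = 325, px1_4 = 400, py1_4 = 350, center_x_5 = 230, center_y_5 = 75, radius_5 = 40, py0_6 = 125, px1_6 = 480, py1_6 = 185, center_x_7 = 370, center_y_7 = 205, radius_7 = 45, center_x_8 = 155, center_y_8 = 140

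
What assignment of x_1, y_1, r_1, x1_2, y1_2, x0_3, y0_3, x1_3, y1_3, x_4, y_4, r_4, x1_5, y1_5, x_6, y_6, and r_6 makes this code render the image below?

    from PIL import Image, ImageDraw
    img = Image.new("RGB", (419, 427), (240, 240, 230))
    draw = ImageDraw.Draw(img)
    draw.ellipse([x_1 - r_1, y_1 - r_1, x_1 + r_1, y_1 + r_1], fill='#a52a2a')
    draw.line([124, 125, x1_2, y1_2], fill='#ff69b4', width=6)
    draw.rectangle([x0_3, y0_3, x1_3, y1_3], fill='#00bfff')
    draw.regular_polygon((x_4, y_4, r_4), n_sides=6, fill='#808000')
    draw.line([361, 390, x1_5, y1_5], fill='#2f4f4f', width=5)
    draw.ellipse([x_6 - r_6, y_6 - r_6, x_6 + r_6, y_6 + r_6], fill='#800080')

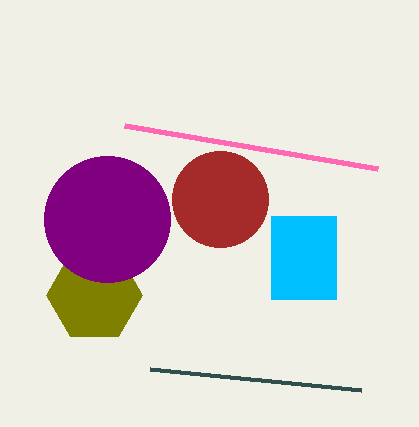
x_1 = 220; y_1 = 199; r_1 = 48; x1_2 = 377; y1_2 = 168; x0_3 = 271; y0_3 = 216; x1_3 = 336; y1_3 = 299; x_4 = 94; y_4 = 295; r_4 = 48; x1_5 = 150; y1_5 = 369; x_6 = 107; y_6 = 219; r_6 = 63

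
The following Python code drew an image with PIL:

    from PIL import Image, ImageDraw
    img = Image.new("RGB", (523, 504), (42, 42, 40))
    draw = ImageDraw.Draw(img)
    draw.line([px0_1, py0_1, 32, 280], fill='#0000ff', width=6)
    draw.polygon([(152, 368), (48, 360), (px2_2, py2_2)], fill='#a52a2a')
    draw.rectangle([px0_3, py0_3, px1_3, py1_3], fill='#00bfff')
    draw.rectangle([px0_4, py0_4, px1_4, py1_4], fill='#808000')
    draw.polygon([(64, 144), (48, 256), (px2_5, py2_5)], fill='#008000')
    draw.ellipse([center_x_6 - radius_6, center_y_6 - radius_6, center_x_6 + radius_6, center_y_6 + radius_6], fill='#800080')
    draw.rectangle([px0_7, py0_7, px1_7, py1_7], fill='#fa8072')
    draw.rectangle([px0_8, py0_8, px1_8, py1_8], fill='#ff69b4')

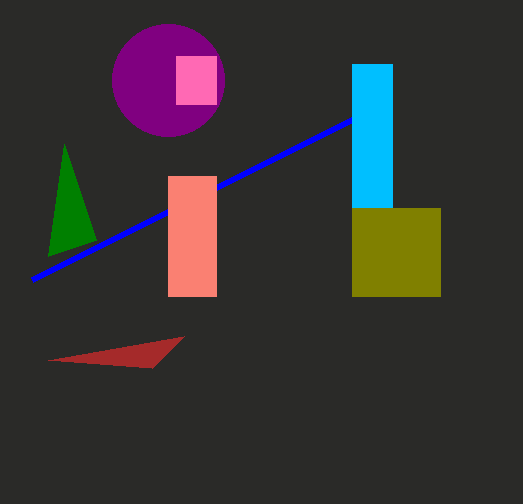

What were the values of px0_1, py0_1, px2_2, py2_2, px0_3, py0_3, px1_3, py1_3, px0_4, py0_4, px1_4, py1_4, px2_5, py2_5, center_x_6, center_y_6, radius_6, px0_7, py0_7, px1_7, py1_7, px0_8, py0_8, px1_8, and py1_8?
px0_1 = 352, py0_1 = 120, px2_2 = 184, py2_2 = 336, px0_3 = 352, py0_3 = 64, px1_3 = 392, py1_3 = 208, px0_4 = 352, py0_4 = 208, px1_4 = 440, py1_4 = 296, px2_5 = 96, py2_5 = 240, center_x_6 = 168, center_y_6 = 80, radius_6 = 56, px0_7 = 168, py0_7 = 176, px1_7 = 216, py1_7 = 296, px0_8 = 176, py0_8 = 56, px1_8 = 216, py1_8 = 104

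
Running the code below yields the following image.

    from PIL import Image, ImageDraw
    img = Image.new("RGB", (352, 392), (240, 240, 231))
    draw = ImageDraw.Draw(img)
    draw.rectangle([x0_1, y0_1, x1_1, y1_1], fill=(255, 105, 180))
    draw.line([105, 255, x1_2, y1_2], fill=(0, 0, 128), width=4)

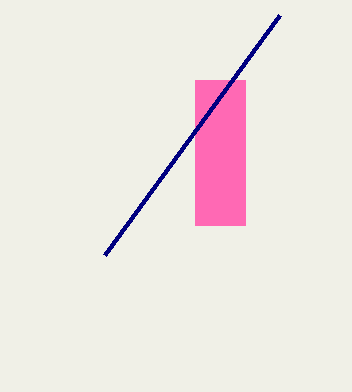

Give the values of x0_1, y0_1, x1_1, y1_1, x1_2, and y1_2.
x0_1 = 195; y0_1 = 80; x1_1 = 245; y1_1 = 225; x1_2 = 280; y1_2 = 15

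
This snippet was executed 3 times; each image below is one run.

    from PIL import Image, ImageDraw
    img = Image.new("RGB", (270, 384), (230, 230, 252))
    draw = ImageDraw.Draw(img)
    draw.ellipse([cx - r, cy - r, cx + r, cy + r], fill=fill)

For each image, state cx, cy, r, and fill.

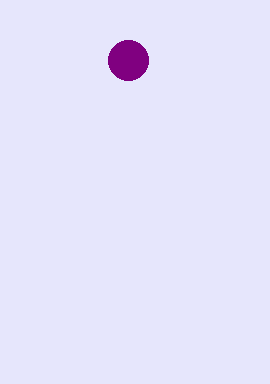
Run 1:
cx = 128; cy = 60; r = 20; fill = 'purple'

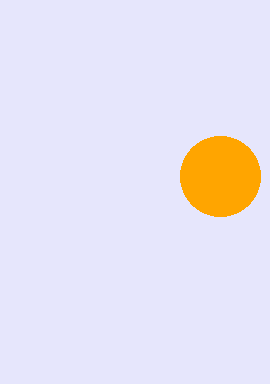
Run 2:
cx = 220
cy = 176
r = 40
fill = 'orange'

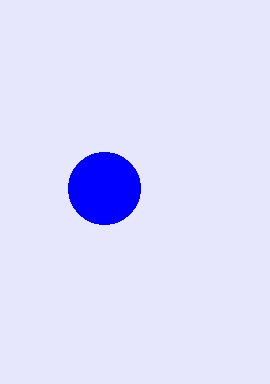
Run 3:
cx = 104, cy = 188, r = 36, fill = 'blue'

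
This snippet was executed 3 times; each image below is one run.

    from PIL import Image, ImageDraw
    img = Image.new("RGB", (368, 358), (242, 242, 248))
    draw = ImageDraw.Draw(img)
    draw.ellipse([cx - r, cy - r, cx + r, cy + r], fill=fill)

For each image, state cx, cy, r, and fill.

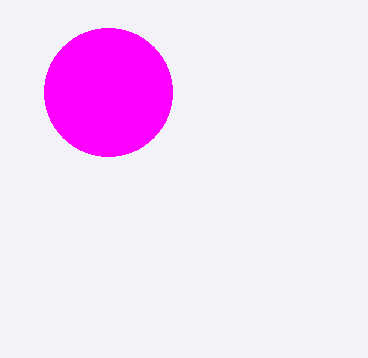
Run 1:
cx = 108; cy = 92; r = 64; fill = 'magenta'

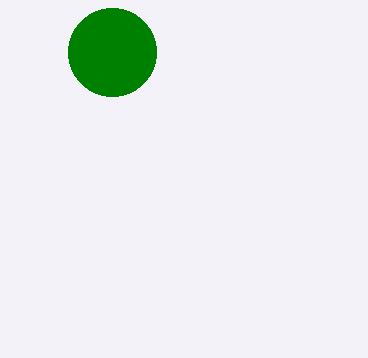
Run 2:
cx = 112; cy = 52; r = 44; fill = 'green'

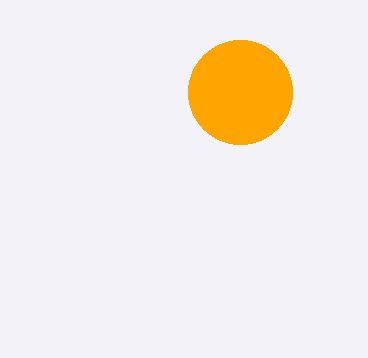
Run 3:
cx = 240; cy = 92; r = 52; fill = 'orange'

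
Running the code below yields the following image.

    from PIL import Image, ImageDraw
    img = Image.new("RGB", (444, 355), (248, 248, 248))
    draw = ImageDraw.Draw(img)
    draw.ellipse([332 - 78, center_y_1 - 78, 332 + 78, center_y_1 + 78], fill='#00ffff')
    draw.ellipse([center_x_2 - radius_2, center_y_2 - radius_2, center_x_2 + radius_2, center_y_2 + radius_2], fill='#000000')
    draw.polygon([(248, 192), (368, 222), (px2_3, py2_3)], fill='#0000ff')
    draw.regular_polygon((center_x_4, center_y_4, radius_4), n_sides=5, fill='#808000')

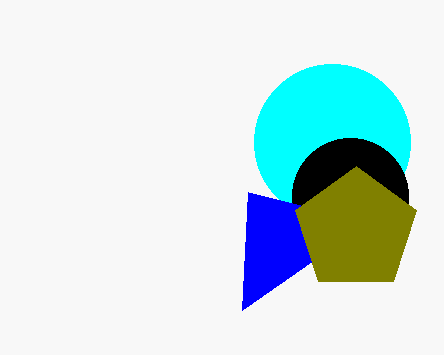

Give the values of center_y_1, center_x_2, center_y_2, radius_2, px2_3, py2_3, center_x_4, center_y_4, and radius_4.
center_y_1 = 142
center_x_2 = 350
center_y_2 = 196
radius_2 = 58
px2_3 = 242
py2_3 = 310
center_x_4 = 356
center_y_4 = 230
radius_4 = 64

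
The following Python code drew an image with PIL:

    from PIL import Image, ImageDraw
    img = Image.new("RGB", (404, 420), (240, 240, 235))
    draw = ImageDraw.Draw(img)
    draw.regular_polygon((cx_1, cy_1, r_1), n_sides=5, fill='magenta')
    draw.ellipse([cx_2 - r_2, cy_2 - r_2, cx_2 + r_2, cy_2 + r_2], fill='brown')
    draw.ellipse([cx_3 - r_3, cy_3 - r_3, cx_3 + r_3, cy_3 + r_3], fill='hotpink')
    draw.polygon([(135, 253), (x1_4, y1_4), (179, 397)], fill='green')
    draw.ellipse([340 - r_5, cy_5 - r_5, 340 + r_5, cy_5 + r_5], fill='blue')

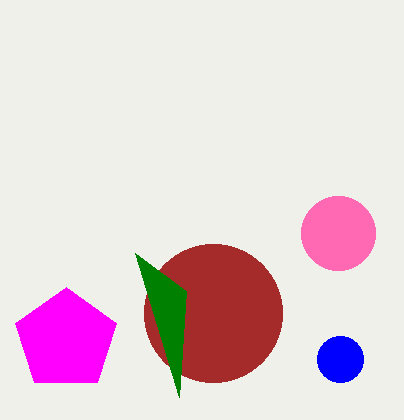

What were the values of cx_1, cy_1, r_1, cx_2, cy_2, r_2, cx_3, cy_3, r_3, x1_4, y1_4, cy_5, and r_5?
cx_1 = 66, cy_1 = 340, r_1 = 53, cx_2 = 213, cy_2 = 313, r_2 = 69, cx_3 = 338, cy_3 = 233, r_3 = 37, x1_4 = 186, y1_4 = 291, cy_5 = 359, r_5 = 23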